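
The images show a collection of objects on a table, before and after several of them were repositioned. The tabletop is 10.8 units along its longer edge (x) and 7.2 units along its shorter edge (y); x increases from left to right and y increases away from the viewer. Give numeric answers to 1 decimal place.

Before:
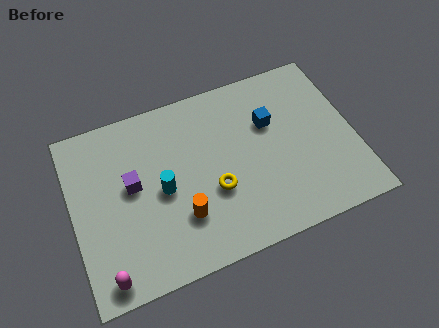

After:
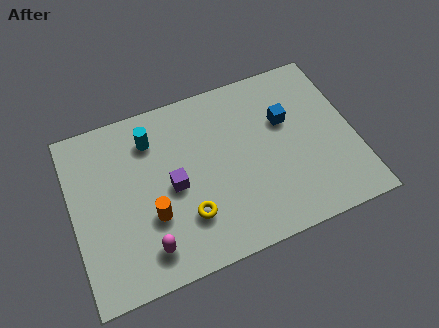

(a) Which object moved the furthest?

the cyan cylinder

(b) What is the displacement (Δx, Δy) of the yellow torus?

(-1.1, -0.7)

The yellow torus was at about (5.3, 2.7) and moved to about (4.2, 2.0).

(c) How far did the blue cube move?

0.6

The blue cube moved from about (7.7, 4.7) to (8.3, 4.6), a distance of √(0.6² + 0.1²) ≈ 0.6.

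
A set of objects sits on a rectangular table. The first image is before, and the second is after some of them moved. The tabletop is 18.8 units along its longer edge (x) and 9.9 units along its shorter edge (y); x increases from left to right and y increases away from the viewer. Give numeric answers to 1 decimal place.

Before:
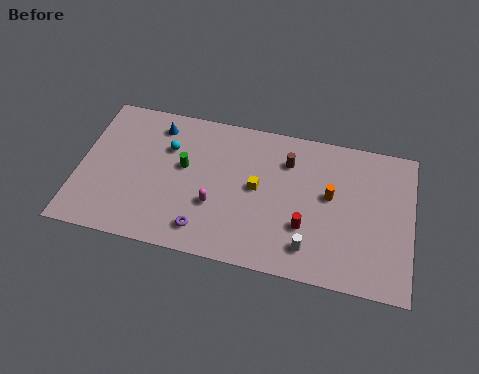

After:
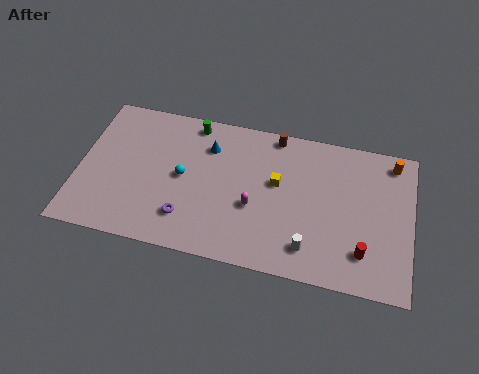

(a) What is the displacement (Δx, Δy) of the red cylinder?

(3.3, -0.9)

From the two frames, the red cylinder sits at roughly (12.9, 3.2) before and (16.2, 2.3) after.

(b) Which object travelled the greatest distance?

the orange cylinder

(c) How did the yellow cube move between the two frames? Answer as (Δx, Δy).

(1.1, 0.6)

From the two frames, the yellow cube sits at roughly (10.1, 5.2) before and (11.2, 5.8) after.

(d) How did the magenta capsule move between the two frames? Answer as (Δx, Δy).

(2.2, 0.4)

The magenta capsule started near (7.8, 3.5) and ended near (10.0, 3.9).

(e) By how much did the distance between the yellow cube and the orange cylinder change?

+2.9

Before: roughly 4.1 units apart; after: 7.0. That's 2.9 units further apart.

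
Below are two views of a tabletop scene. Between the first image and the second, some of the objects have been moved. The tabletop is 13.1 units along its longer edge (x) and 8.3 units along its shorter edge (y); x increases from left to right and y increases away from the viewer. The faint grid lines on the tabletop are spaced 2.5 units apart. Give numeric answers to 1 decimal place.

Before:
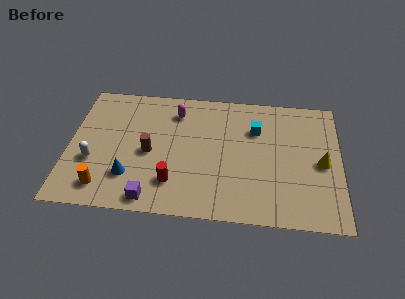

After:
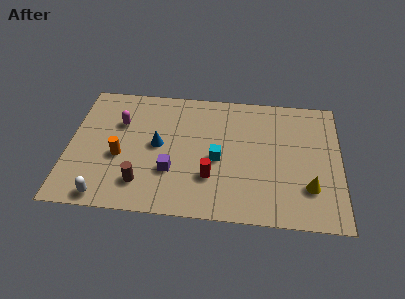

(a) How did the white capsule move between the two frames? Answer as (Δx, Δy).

(0.7, -2.2)

The white capsule was at about (1.2, 3.0) and moved to about (1.9, 0.8).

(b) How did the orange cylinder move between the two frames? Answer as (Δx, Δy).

(0.7, 2.0)

From the two frames, the orange cylinder sits at roughly (1.8, 1.4) before and (2.5, 3.4) after.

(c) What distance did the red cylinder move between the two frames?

1.9

From (5.1, 2.0) to (6.9, 2.5), the red cylinder covered √(1.8² + 0.5²) ≈ 1.9 units.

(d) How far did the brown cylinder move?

2.0

The brown cylinder was near (3.9, 3.8) before and (3.6, 1.8) after, so it travelled √(0.3² + 2.0²) ≈ 2.0 units.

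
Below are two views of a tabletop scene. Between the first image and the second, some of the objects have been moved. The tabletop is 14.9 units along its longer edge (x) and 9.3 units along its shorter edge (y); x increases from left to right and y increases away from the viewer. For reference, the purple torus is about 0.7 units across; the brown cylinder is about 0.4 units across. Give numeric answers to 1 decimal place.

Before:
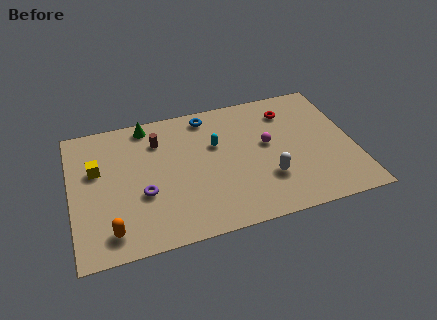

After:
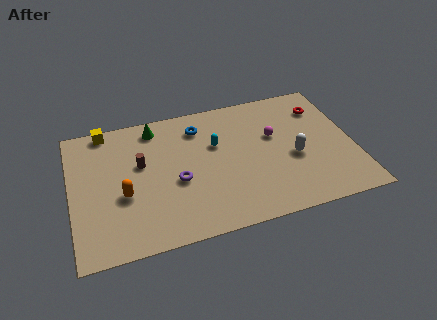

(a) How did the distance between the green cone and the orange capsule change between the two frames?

-2.5

They were about 7.2 units apart before and 4.7 after — 2.5 units closer together.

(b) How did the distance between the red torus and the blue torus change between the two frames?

+2.2

Before: roughly 4.4 units apart; after: 6.6. That's 2.2 units further apart.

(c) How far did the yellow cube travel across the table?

2.8

From (1.4, 5.8) to (2.0, 8.5), the yellow cube covered √(0.6² + 2.7²) ≈ 2.8 units.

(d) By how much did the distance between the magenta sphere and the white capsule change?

-0.4

They were about 2.4 units apart before and 2.0 after — 0.4 units closer together.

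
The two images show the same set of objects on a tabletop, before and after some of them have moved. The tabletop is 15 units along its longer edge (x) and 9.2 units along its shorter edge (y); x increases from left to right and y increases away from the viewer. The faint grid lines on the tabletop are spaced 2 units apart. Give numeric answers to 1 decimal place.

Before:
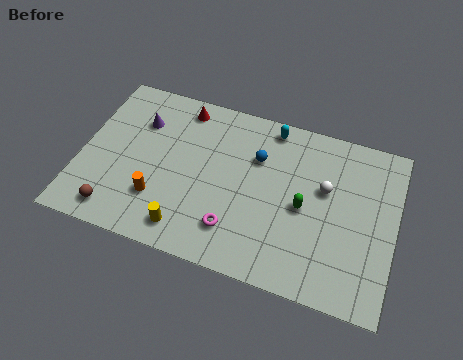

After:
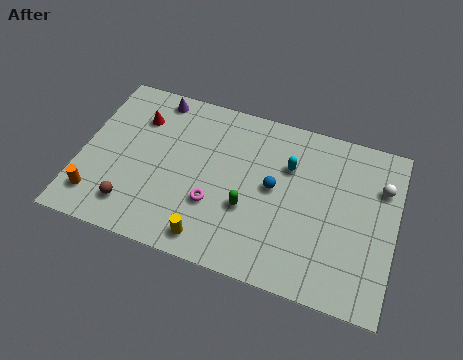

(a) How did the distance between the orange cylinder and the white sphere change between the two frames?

+5.7

Before: roughly 8.3 units apart; after: 14.0. That's 5.7 units further apart.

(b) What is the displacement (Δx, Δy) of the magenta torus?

(-1.1, 1.0)

The magenta torus started near (7.6, 2.1) and ended near (6.5, 3.1).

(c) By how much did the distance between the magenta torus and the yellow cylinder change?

-0.4

The distance was about 2.3 in the first image and 1.9 in the second, so they moved 0.4 units closer together.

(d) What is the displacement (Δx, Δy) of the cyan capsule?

(1.0, -1.9)

From the two frames, the cyan capsule sits at roughly (8.8, 8.2) before and (9.8, 6.3) after.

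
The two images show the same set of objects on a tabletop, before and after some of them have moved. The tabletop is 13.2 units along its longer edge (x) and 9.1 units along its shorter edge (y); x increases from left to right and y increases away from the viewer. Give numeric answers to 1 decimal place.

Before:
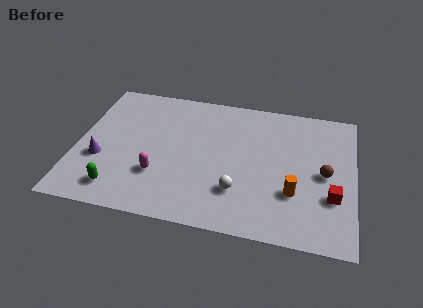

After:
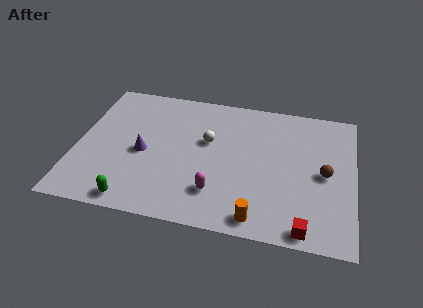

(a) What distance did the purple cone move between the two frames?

2.2

From (1.2, 3.3) to (3.2, 4.1), the purple cone covered √(2.0² + 0.8²) ≈ 2.2 units.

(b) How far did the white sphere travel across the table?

3.4

The white sphere was near (7.8, 2.5) before and (6.2, 5.5) after, so it travelled √(1.6² + 3.0²) ≈ 3.4 units.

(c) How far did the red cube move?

2.5

The red cube was near (12.2, 3.0) before and (11.0, 0.8) after, so it travelled √(1.2² + 2.2²) ≈ 2.5 units.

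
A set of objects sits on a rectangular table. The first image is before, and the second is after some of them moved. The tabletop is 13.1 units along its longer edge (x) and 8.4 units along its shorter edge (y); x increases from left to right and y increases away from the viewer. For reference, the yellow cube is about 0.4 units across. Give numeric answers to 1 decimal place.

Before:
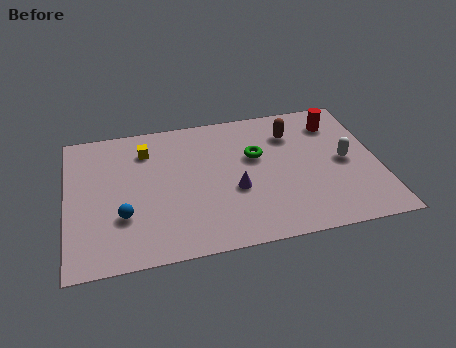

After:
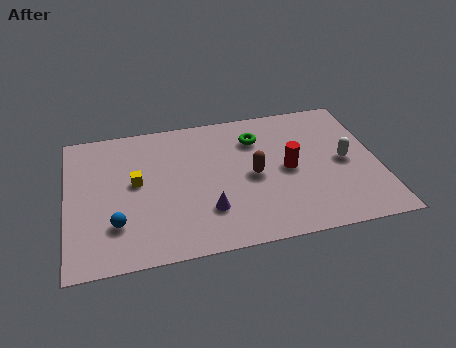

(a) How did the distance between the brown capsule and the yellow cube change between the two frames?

-1.3

The distance was about 6.2 in the first image and 4.9 in the second, so they moved 1.3 units closer together.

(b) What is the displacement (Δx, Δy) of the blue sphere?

(-0.3, -0.4)

The blue sphere was at about (2.3, 2.7) and moved to about (2.0, 2.3).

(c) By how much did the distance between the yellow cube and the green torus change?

+0.7

They were about 4.8 units apart before and 5.5 after — 0.7 units further apart.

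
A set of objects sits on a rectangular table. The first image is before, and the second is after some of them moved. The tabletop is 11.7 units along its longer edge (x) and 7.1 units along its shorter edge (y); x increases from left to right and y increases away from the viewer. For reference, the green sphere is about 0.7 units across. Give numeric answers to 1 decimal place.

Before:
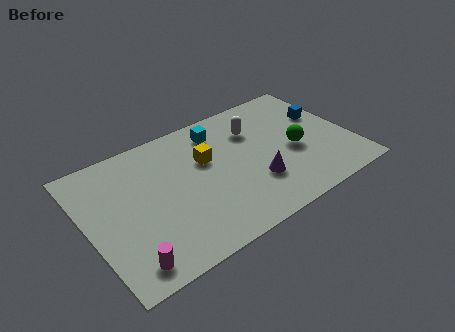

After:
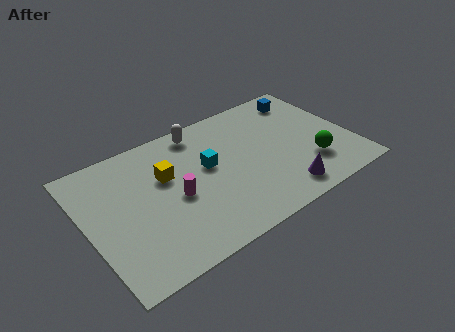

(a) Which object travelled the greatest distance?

the magenta cylinder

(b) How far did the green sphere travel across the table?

1.2

From (9.2, 3.1) to (9.7, 2.0), the green sphere covered √(0.5² + 1.1²) ≈ 1.2 units.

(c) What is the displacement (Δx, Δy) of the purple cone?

(1.0, -1.1)

The purple cone started near (7.2, 2.2) and ended near (8.2, 1.1).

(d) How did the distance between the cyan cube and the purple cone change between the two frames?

+0.4

They were about 3.7 units apart before and 4.1 after — 0.4 units further apart.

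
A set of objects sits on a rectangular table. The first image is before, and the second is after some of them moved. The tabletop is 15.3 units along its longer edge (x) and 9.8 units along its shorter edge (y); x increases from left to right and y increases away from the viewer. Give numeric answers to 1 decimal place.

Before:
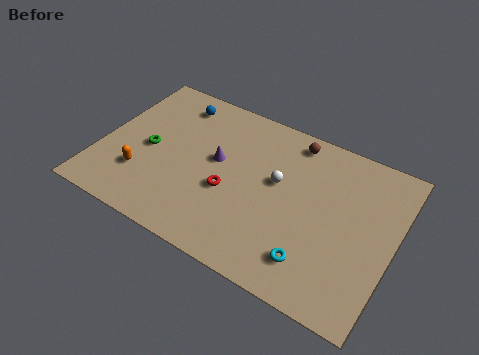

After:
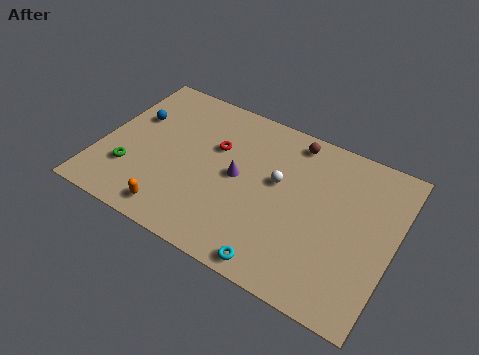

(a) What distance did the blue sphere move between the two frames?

2.7

The blue sphere was near (3.3, 8.2) before and (1.4, 6.3) after, so it travelled √(1.9² + 1.9²) ≈ 2.7 units.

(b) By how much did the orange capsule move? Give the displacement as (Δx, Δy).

(2.0, -1.5)

From the two frames, the orange capsule sits at roughly (2.4, 2.8) before and (4.4, 1.3) after.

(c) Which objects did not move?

the brown sphere and the white sphere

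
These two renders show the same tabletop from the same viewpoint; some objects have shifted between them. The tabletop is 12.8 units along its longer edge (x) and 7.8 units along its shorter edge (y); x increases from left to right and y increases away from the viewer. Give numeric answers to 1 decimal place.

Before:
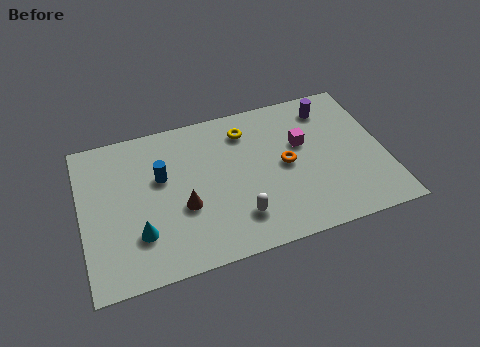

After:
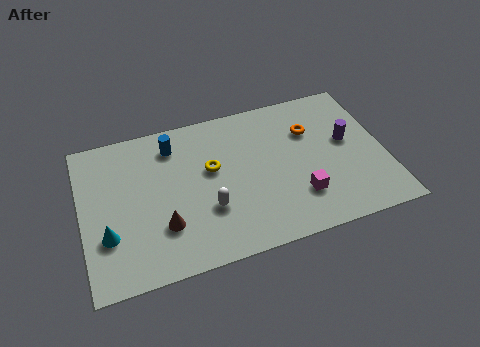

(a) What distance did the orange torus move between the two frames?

1.9

The orange torus moved from about (8.6, 3.9) to (9.8, 5.4), a distance of √(1.2² + 1.5²) ≈ 1.9.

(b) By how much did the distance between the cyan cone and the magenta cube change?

+0.4

The distance was about 7.6 in the first image and 8.0 in the second, so they moved 0.4 units further apart.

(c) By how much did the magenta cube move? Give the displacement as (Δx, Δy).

(-0.4, -2.7)

The magenta cube was at about (9.4, 4.8) and moved to about (9.0, 2.1).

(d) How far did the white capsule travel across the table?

1.4

From (6.4, 1.8) to (5.2, 2.6), the white capsule covered √(1.2² + 0.8²) ≈ 1.4 units.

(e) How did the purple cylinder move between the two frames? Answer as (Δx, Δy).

(0.6, -2.0)

The purple cylinder started near (10.7, 6.4) and ended near (11.3, 4.4).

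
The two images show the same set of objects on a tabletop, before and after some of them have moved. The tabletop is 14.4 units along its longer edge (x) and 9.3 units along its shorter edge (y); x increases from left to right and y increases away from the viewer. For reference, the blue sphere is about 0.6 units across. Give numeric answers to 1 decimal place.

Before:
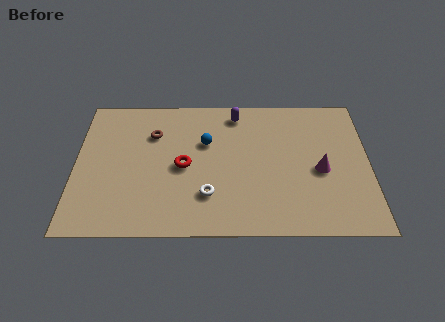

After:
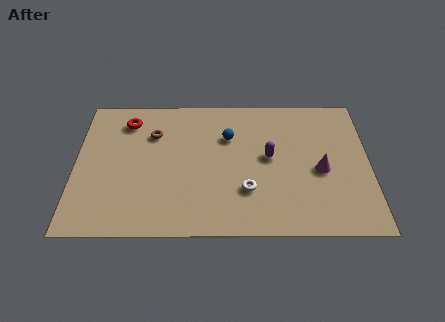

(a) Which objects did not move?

the brown torus and the magenta cone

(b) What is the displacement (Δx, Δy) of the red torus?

(-2.8, 3.1)

From the two frames, the red torus sits at roughly (5.3, 4.4) before and (2.5, 7.5) after.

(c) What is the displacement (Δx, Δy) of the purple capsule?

(1.6, -3.0)

From the two frames, the purple capsule sits at roughly (7.9, 8.0) before and (9.5, 5.0) after.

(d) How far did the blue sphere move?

1.2

The blue sphere moved from about (6.4, 6.0) to (7.5, 6.4), a distance of √(1.1² + 0.4²) ≈ 1.2.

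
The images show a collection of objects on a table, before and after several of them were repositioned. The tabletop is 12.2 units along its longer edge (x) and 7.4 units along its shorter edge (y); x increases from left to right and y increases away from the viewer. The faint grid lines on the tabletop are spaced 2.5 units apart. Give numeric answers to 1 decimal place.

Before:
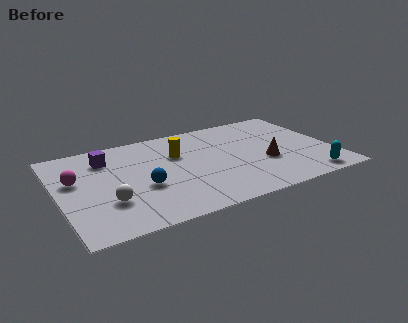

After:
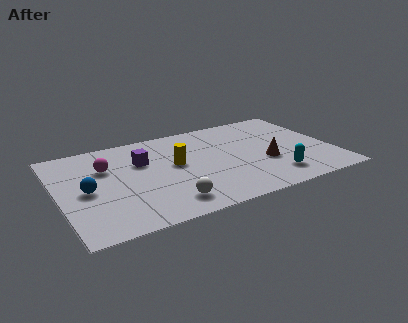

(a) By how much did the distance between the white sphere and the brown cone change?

-2.3

They were about 7.1 units apart before and 4.8 after — 2.3 units closer together.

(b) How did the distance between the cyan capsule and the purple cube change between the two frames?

-3.3

The distance was about 9.8 in the first image and 6.5 in the second, so they moved 3.3 units closer together.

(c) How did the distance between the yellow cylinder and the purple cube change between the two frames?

-1.6

Before: roughly 3.2 units apart; after: 1.6. That's 1.6 units closer together.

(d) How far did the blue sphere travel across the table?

2.5

The blue sphere moved from about (3.6, 2.9) to (1.2, 3.5), a distance of √(2.4² + 0.6²) ≈ 2.5.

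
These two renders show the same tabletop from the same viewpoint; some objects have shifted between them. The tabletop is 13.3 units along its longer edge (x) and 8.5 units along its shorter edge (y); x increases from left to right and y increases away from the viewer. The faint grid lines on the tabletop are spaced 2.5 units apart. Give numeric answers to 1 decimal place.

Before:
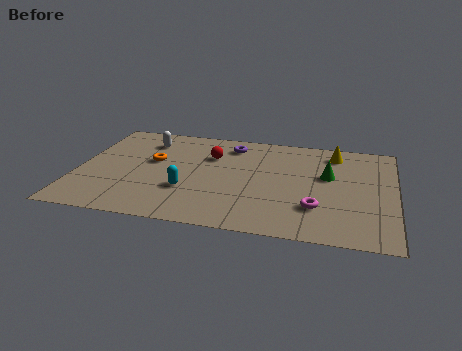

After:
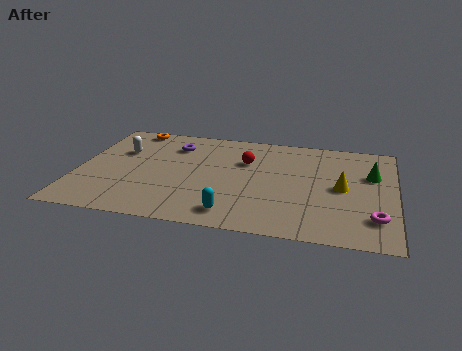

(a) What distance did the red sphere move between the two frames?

1.5

From (5.5, 5.9) to (7.0, 5.7), the red sphere covered √(1.5² + 0.2²) ≈ 1.5 units.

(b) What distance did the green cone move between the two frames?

1.8

The green cone was near (10.5, 5.1) before and (12.3, 5.5) after, so it travelled √(1.8² + 0.4²) ≈ 1.8 units.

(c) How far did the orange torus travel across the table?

2.9

The orange torus was near (3.1, 5.0) before and (2.0, 7.7) after, so it travelled √(1.1² + 2.7²) ≈ 2.9 units.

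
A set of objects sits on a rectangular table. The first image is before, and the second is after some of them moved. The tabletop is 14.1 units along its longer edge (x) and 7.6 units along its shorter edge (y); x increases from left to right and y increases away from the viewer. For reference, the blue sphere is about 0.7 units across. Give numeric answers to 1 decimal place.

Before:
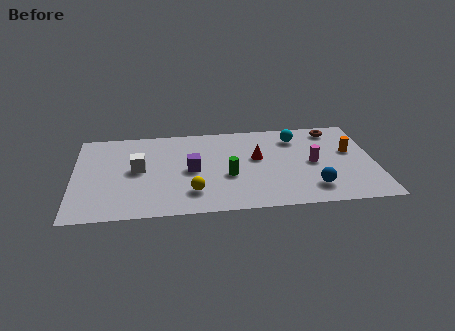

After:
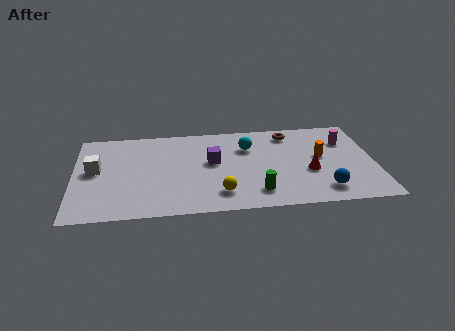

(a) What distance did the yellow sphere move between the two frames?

1.3

The yellow sphere was near (5.5, 1.8) before and (6.8, 1.6) after, so it travelled √(1.3² + 0.2²) ≈ 1.3 units.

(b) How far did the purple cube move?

1.2

The purple cube was near (5.5, 3.7) before and (6.5, 4.3) after, so it travelled √(1.0² + 0.6²) ≈ 1.2 units.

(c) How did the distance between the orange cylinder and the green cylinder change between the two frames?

-1.9

The distance was about 6.0 in the first image and 4.1 in the second, so they moved 1.9 units closer together.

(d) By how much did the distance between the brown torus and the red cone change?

-0.8

Before: roughly 4.3 units apart; after: 3.5. That's 0.8 units closer together.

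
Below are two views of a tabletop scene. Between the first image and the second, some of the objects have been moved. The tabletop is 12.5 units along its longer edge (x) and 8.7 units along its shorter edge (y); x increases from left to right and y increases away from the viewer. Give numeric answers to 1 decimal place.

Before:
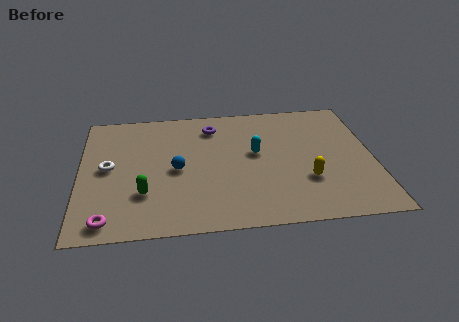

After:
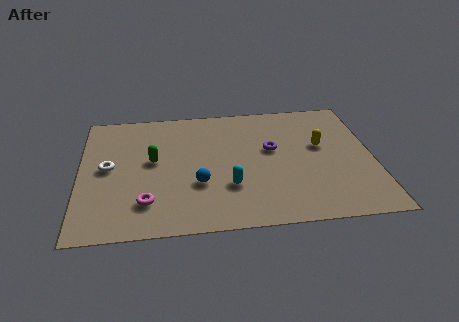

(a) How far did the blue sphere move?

1.4

The blue sphere was near (4.1, 4.1) before and (5.0, 3.0) after, so it travelled √(0.9² + 1.1²) ≈ 1.4 units.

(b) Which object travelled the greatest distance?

the purple torus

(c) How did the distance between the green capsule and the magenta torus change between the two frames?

+0.6

They were about 2.2 units apart before and 2.8 after — 0.6 units further apart.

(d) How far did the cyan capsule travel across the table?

2.5

The cyan capsule was near (7.5, 4.9) before and (6.3, 2.7) after, so it travelled √(1.2² + 2.2²) ≈ 2.5 units.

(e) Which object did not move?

the white torus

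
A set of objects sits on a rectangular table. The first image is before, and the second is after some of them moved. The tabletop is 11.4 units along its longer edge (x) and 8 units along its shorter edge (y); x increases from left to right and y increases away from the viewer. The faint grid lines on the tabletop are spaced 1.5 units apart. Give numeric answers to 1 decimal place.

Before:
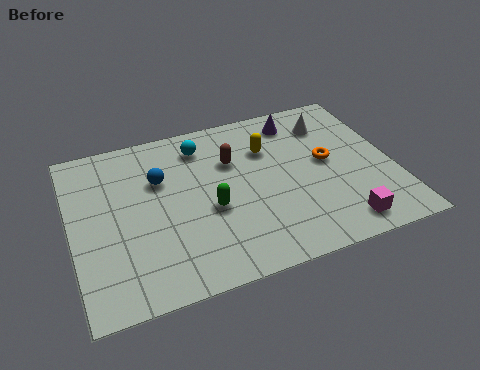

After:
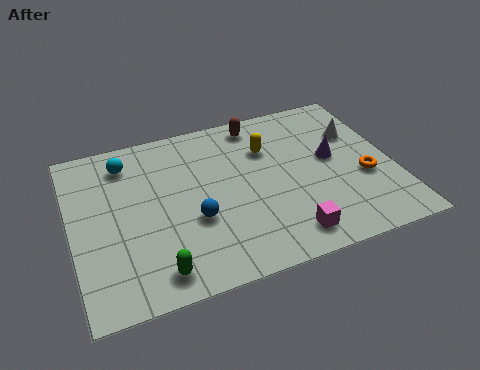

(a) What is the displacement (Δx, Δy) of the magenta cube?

(-1.9, 0.1)

The magenta cube started near (9.2, 1.1) and ended near (7.3, 1.2).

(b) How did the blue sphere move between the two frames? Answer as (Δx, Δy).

(1.0, -2.3)

The blue sphere was at about (3.2, 5.3) and moved to about (4.2, 3.0).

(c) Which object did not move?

the yellow capsule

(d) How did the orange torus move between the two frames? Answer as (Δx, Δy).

(1.2, -1.2)

From the two frames, the orange torus sits at roughly (9.1, 4.3) before and (10.3, 3.1) after.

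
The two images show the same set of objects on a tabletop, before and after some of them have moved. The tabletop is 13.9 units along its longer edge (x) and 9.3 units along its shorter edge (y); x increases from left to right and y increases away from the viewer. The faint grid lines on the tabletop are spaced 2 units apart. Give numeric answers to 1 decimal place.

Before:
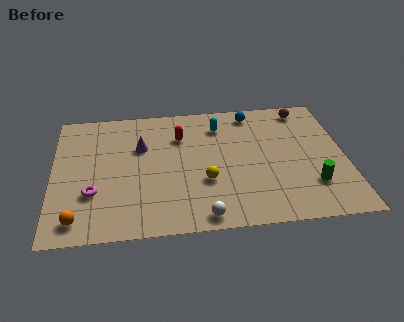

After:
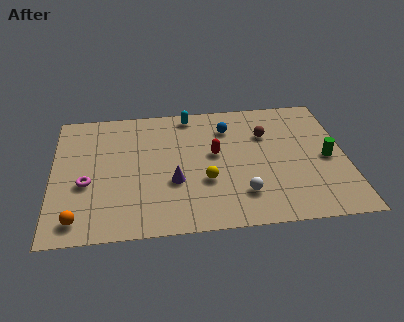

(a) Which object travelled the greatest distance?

the purple cone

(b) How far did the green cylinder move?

2.0

The green cylinder was near (12.2, 2.5) before and (13.0, 4.3) after, so it travelled √(0.8² + 1.8²) ≈ 2.0 units.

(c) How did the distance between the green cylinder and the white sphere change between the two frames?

-0.8

They were about 5.4 units apart before and 4.6 after — 0.8 units closer together.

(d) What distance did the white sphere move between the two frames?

2.3

From (7.0, 0.9) to (8.9, 2.2), the white sphere covered √(1.9² + 1.3²) ≈ 2.3 units.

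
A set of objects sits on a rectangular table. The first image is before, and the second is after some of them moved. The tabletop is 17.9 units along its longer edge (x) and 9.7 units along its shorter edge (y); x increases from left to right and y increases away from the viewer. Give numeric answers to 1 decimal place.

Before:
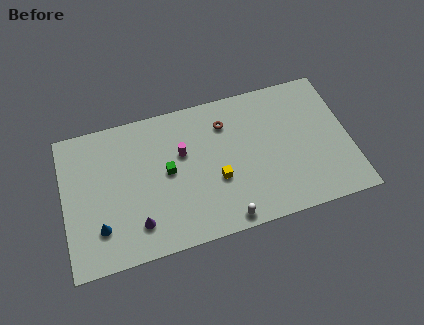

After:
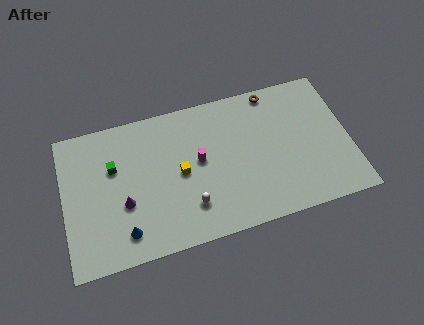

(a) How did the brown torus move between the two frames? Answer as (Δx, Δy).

(3.1, 1.4)

The brown torus started near (10.3, 7.4) and ended near (13.4, 8.8).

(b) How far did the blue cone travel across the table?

1.7

The blue cone moved from about (2.1, 2.5) to (3.6, 1.8), a distance of √(1.5² + 0.7²) ≈ 1.7.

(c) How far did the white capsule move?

2.6

From (9.8, 0.9) to (7.7, 2.4), the white capsule covered √(2.1² + 1.5²) ≈ 2.6 units.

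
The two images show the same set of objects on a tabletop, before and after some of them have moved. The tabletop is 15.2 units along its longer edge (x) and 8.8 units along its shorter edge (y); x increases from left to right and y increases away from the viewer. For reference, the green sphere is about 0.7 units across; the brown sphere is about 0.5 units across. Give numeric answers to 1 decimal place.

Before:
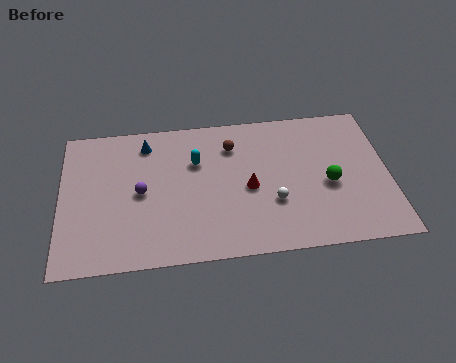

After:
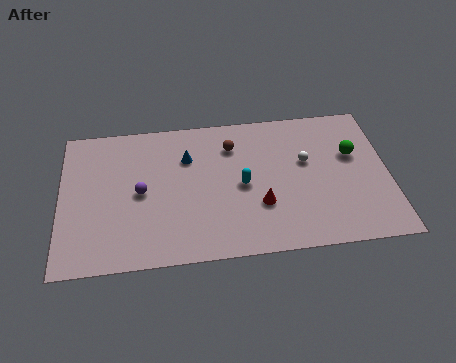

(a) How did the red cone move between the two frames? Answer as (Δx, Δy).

(0.5, -1.1)

The red cone was at about (8.7, 4.0) and moved to about (9.2, 2.9).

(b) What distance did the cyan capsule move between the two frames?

2.7

The cyan capsule was near (6.3, 5.9) before and (8.4, 4.2) after, so it travelled √(2.1² + 1.7²) ≈ 2.7 units.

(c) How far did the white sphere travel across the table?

2.8

From (9.8, 3.0) to (11.4, 5.3), the white sphere covered √(1.6² + 2.3²) ≈ 2.8 units.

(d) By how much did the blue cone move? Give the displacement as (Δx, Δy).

(1.9, -1.1)

From the two frames, the blue cone sits at roughly (4.0, 7.3) before and (5.9, 6.2) after.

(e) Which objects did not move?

the purple sphere and the brown sphere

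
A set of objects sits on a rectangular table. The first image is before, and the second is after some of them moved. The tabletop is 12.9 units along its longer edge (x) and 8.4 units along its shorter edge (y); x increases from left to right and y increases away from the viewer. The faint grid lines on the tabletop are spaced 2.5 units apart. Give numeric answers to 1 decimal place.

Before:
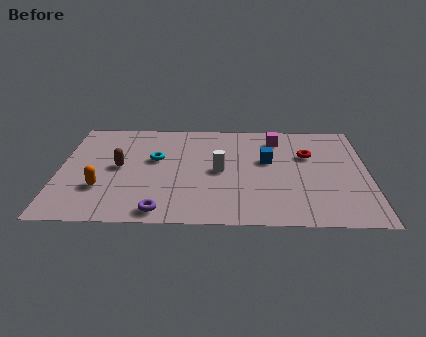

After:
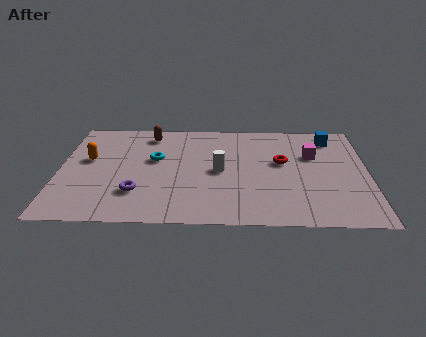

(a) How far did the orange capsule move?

2.4

The orange capsule moved from about (1.8, 2.6) to (1.2, 4.9), a distance of √(0.6² + 2.3²) ≈ 2.4.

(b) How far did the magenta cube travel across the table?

2.0

The magenta cube was near (9.1, 6.8) before and (10.6, 5.5) after, so it travelled √(1.5² + 1.3²) ≈ 2.0 units.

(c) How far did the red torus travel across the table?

1.3

From (10.4, 5.5) to (9.3, 4.9), the red torus covered √(1.1² + 0.6²) ≈ 1.3 units.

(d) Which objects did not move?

the cyan torus and the white cylinder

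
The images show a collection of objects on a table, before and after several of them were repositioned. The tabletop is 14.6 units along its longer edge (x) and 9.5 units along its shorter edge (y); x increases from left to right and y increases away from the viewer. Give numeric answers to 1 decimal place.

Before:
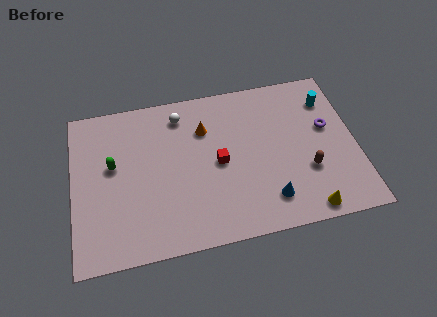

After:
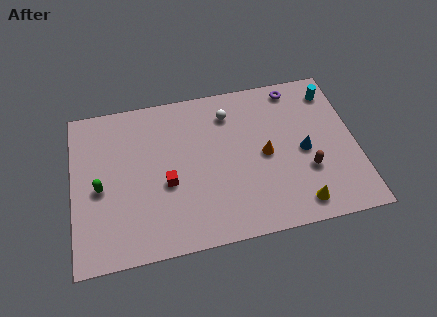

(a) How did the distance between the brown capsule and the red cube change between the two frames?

+2.5

They were about 4.7 units apart before and 7.2 after — 2.5 units further apart.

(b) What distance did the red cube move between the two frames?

2.8

The red cube moved from about (7.5, 4.6) to (4.8, 3.9), a distance of √(2.7² + 0.7²) ≈ 2.8.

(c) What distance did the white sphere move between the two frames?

2.5

The white sphere moved from about (5.7, 7.9) to (8.2, 7.5), a distance of √(2.5² + 0.4²) ≈ 2.5.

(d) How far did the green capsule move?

1.4

The green capsule was near (2.1, 5.5) before and (1.4, 4.3) after, so it travelled √(0.7² + 1.2²) ≈ 1.4 units.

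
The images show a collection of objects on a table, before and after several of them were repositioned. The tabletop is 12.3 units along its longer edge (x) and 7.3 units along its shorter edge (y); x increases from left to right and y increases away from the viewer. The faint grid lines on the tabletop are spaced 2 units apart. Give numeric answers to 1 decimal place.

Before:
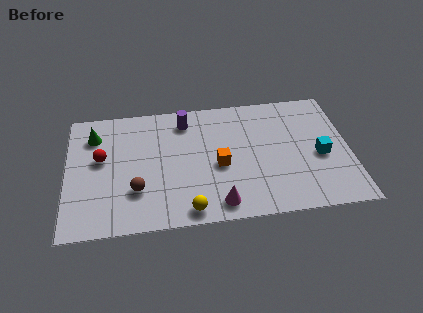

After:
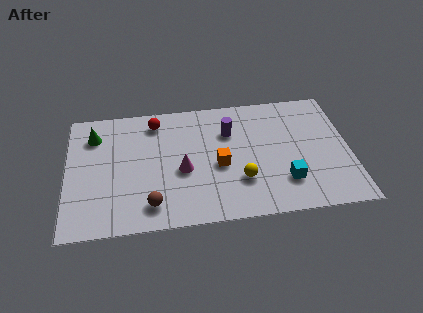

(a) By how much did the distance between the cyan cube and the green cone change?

-1.1

Before: roughly 10.1 units apart; after: 9.0. That's 1.1 units closer together.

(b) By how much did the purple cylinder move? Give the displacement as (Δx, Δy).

(1.9, -0.9)

The purple cylinder was at about (5.2, 6.0) and moved to about (7.1, 5.1).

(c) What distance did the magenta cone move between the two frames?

2.6

The magenta cone was near (6.5, 1.0) before and (5.0, 3.1) after, so it travelled √(1.5² + 2.1²) ≈ 2.6 units.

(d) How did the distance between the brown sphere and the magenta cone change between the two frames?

-1.4

The distance was about 3.7 in the first image and 2.3 in the second, so they moved 1.4 units closer together.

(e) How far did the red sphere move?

3.1

The red sphere was near (1.5, 4.2) before and (3.9, 6.1) after, so it travelled √(2.4² + 1.9²) ≈ 3.1 units.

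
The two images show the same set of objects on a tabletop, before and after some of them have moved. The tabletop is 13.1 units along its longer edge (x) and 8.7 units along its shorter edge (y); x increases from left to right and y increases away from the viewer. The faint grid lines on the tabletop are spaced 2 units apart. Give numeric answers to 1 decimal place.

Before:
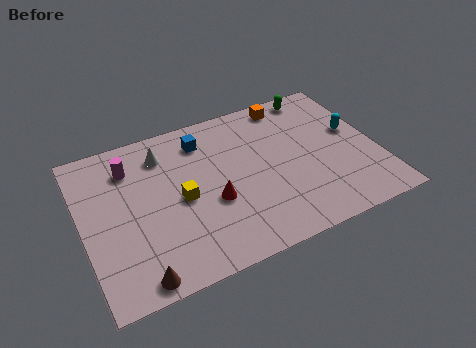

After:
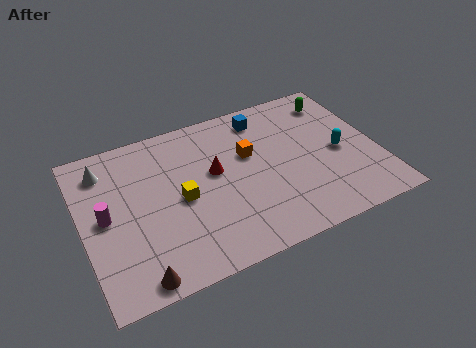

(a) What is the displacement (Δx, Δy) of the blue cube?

(2.8, 0.3)

The blue cube started near (5.6, 7.0) and ended near (8.4, 7.3).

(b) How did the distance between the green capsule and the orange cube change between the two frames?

+3.2

The distance was about 1.3 in the first image and 4.5 in the second, so they moved 3.2 units further apart.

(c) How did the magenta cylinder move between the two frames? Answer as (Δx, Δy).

(-1.3, -2.3)

The magenta cylinder was at about (2.3, 6.7) and moved to about (1.0, 4.4).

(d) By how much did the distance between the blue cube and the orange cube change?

-2.0

They were about 4.1 units apart before and 2.1 after — 2.0 units closer together.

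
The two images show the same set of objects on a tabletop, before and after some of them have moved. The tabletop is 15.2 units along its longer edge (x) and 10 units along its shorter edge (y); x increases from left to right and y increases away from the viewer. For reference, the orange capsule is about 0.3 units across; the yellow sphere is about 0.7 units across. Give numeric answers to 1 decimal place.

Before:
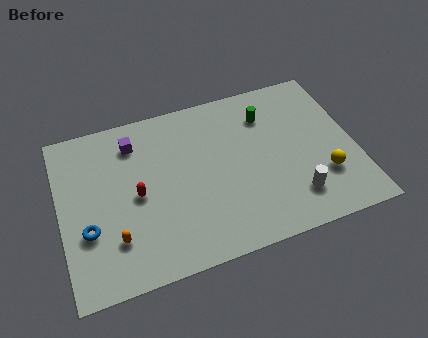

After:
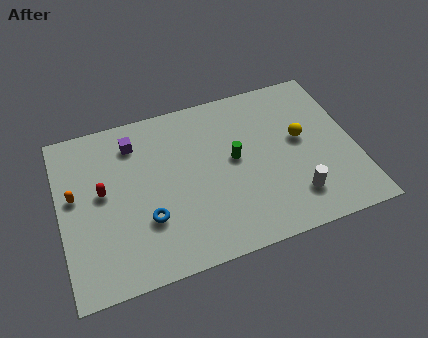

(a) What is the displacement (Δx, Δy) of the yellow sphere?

(-0.9, 2.6)

The yellow sphere was at about (13.4, 3.0) and moved to about (12.5, 5.6).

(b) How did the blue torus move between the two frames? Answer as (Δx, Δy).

(3.0, -0.3)

The blue torus was at about (1.3, 3.5) and moved to about (4.3, 3.2).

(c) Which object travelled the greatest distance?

the orange capsule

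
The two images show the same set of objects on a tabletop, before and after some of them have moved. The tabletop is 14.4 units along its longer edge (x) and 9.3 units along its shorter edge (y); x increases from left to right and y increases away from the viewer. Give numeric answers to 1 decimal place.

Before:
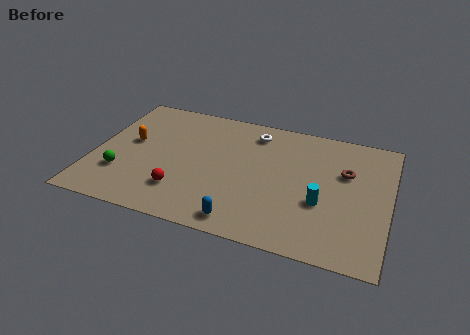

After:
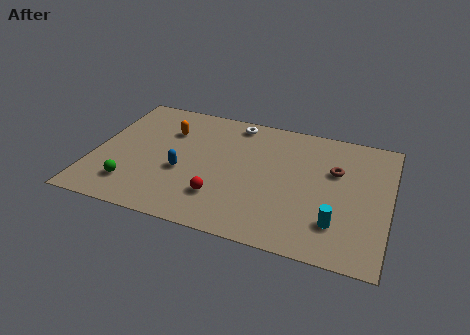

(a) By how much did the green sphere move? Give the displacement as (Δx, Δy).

(0.6, -0.7)

From the two frames, the green sphere sits at roughly (1.5, 2.7) before and (2.1, 2.0) after.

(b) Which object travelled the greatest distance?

the blue capsule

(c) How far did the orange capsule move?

2.2

From (1.7, 5.2) to (3.4, 6.6), the orange capsule covered √(1.7² + 1.4²) ≈ 2.2 units.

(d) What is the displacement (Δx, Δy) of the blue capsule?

(-3.2, 2.6)

The blue capsule was at about (7.6, 1.1) and moved to about (4.4, 3.7).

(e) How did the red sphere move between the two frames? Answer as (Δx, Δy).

(1.9, 0.1)

From the two frames, the red sphere sits at roughly (4.5, 2.3) before and (6.4, 2.4) after.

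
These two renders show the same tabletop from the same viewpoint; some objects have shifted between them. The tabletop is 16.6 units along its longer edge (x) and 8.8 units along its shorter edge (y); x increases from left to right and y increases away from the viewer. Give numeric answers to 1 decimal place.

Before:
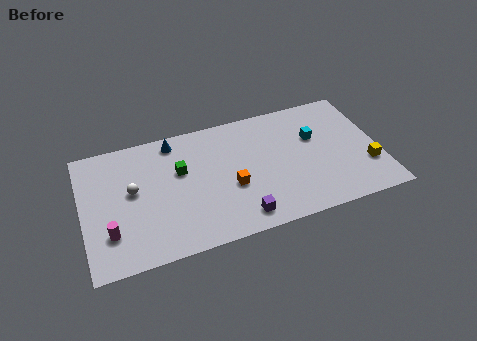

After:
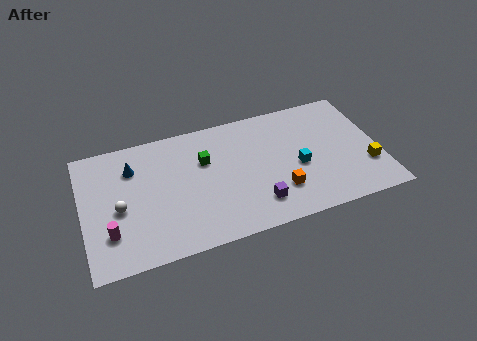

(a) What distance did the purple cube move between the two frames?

1.2

From (8.5, 1.3) to (9.5, 1.9), the purple cube covered √(1.0² + 0.6²) ≈ 1.2 units.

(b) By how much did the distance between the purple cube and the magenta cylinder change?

+0.9

The distance was about 7.2 in the first image and 8.1 in the second, so they moved 0.9 units further apart.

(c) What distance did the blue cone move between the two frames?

2.7

The blue cone was near (5.3, 7.7) before and (2.9, 6.5) after, so it travelled √(2.4² + 1.2²) ≈ 2.7 units.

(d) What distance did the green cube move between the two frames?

1.4

From (5.5, 5.5) to (6.9, 5.8), the green cube covered √(1.4² + 0.3²) ≈ 1.4 units.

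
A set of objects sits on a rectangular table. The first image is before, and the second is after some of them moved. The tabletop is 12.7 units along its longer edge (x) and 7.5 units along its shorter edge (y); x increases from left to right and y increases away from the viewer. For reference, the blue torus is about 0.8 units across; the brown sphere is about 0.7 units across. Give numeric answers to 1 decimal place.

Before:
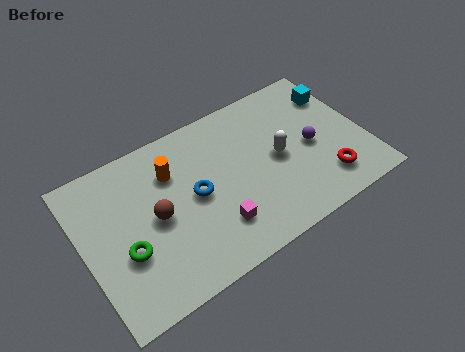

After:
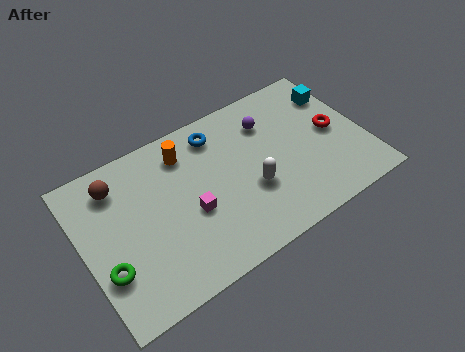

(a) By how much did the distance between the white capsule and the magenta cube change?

-1.0

They were about 3.7 units apart before and 2.7 after — 1.0 units closer together.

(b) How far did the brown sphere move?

2.7

From (3.2, 3.7) to (1.8, 6.0), the brown sphere covered √(1.4² + 2.3²) ≈ 2.7 units.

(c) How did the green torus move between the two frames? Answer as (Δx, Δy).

(-0.9, -0.4)

The green torus started near (1.7, 2.8) and ended near (0.8, 2.4).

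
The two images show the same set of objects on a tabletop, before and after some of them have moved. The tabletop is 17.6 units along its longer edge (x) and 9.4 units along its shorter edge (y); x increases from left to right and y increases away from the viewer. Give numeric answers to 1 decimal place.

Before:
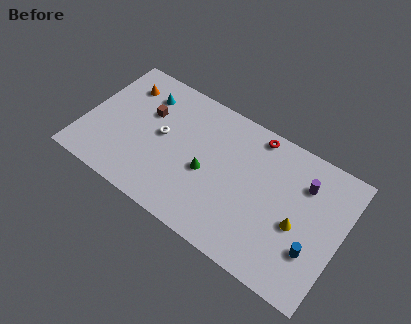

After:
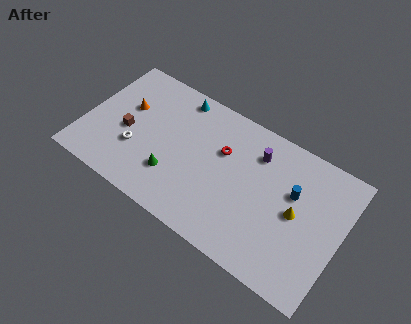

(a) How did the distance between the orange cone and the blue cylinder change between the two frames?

-3.0

The distance was about 14.6 in the first image and 11.6 in the second, so they moved 3.0 units closer together.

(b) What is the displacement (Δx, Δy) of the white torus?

(-1.5, -1.8)

The white torus started near (5.2, 5.0) and ended near (3.7, 3.2).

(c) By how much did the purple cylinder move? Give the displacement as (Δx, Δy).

(-3.3, 0.3)

The purple cylinder was at about (14.8, 6.9) and moved to about (11.5, 7.2).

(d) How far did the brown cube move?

2.3

The brown cube was near (4.0, 6.1) before and (2.9, 4.1) after, so it travelled √(1.1² + 2.0²) ≈ 2.3 units.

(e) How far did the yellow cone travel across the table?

0.7

The yellow cone moved from about (14.8, 4.0) to (14.6, 4.7), a distance of √(0.2² + 0.7²) ≈ 0.7.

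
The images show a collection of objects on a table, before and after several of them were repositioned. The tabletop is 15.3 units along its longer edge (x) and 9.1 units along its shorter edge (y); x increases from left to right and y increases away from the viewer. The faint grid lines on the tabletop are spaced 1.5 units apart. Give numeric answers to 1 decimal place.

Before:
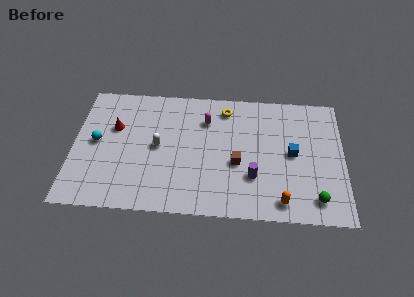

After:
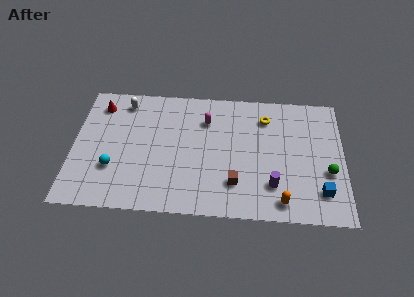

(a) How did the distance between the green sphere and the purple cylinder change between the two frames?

-0.4

The distance was about 3.7 in the first image and 3.3 in the second, so they moved 0.4 units closer together.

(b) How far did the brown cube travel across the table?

1.4

The brown cube was near (9.3, 3.7) before and (9.2, 2.3) after, so it travelled √(0.1² + 1.4²) ≈ 1.4 units.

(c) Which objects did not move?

the orange capsule and the magenta capsule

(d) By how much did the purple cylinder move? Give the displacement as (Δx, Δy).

(1.1, -0.5)

The purple cylinder started near (10.2, 2.8) and ended near (11.3, 2.3).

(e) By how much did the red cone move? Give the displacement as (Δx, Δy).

(-0.9, 1.6)

The red cone was at about (2.3, 5.8) and moved to about (1.4, 7.4).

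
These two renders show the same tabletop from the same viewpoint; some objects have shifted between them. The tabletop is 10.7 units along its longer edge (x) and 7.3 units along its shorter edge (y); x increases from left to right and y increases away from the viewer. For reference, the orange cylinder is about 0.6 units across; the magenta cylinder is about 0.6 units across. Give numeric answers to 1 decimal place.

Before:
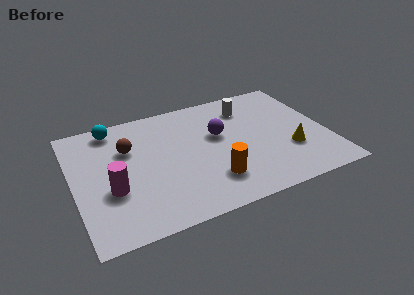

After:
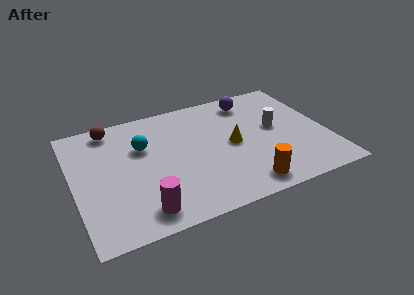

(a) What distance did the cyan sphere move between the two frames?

1.9

The cyan sphere was near (1.9, 6.4) before and (3.0, 4.8) after, so it travelled √(1.1² + 1.6²) ≈ 1.9 units.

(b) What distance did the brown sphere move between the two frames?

1.6

From (2.4, 4.9) to (1.8, 6.4), the brown sphere covered √(0.6² + 1.5²) ≈ 1.6 units.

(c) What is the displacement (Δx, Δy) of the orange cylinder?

(1.3, -0.8)

The orange cylinder was at about (5.6, 1.8) and moved to about (6.9, 1.0).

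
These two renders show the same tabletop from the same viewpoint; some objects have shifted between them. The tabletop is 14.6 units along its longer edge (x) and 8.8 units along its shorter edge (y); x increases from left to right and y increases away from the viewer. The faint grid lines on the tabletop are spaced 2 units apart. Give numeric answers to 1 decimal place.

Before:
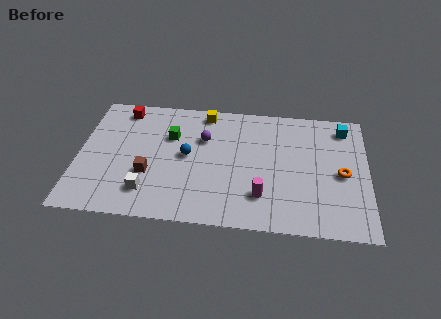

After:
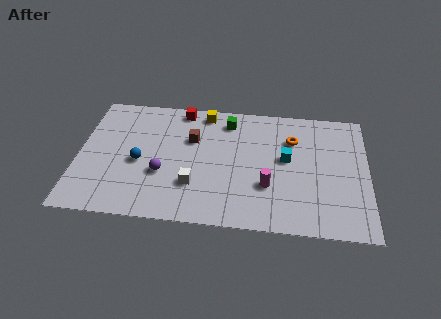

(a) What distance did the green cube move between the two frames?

3.2

The green cube was near (4.6, 5.9) before and (7.5, 7.3) after, so it travelled √(2.9² + 1.4²) ≈ 3.2 units.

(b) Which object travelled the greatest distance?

the cyan cube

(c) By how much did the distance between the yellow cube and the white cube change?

-1.3

They were about 6.5 units apart before and 5.2 after — 1.3 units closer together.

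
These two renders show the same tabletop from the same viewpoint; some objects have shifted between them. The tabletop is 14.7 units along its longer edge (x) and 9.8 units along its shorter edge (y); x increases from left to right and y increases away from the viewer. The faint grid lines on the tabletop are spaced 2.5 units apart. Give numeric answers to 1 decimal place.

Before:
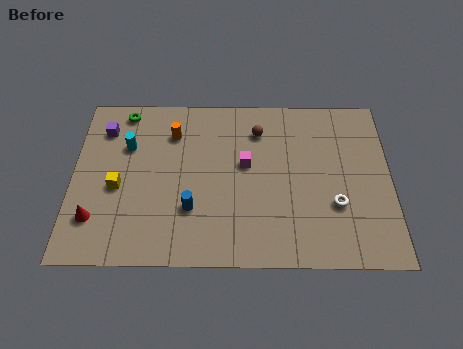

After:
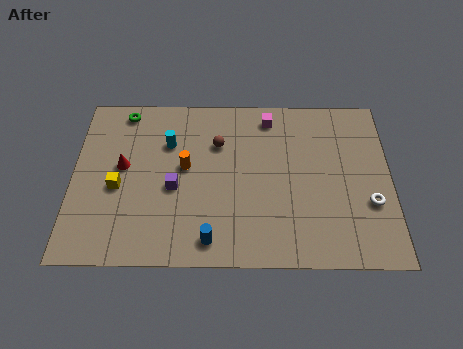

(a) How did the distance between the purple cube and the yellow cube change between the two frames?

-0.9

Before: roughly 3.5 units apart; after: 2.6. That's 0.9 units closer together.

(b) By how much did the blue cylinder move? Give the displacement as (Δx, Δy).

(0.9, -1.7)

From the two frames, the blue cylinder sits at roughly (5.5, 3.0) before and (6.4, 1.3) after.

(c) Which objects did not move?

the yellow cube and the green torus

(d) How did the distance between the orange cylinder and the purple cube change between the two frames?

-1.9

They were about 3.2 units apart before and 1.3 after — 1.9 units closer together.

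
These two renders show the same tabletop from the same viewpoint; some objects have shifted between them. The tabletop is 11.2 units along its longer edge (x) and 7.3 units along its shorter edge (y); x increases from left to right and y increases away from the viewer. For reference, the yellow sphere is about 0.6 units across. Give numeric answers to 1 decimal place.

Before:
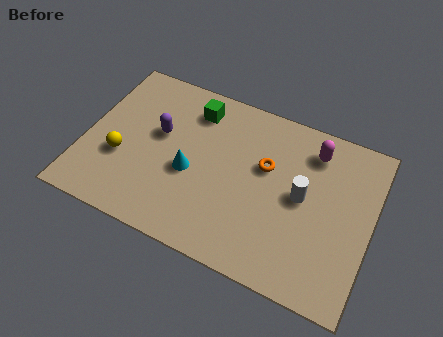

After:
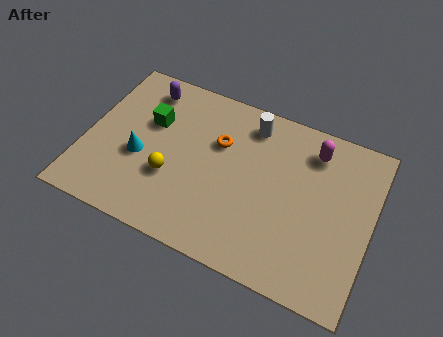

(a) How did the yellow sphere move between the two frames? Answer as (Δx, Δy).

(2.0, -0.1)

The yellow sphere was at about (1.5, 2.7) and moved to about (3.5, 2.6).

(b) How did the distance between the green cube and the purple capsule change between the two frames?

-0.5

The distance was about 2.0 in the first image and 1.5 in the second, so they moved 0.5 units closer together.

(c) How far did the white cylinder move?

3.3

The white cylinder was near (8.5, 3.8) before and (6.2, 6.1) after, so it travelled √(2.3² + 2.3²) ≈ 3.3 units.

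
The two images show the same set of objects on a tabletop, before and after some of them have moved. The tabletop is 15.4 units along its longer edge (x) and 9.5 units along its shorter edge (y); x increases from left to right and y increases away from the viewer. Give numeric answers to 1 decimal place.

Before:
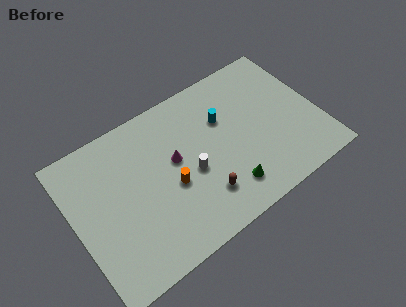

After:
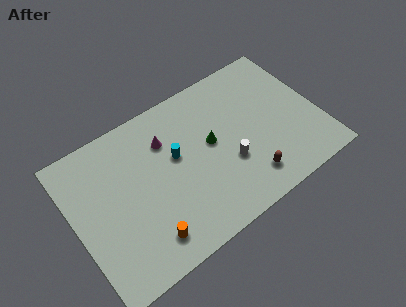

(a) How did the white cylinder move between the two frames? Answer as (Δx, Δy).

(2.3, -0.7)

The white cylinder was at about (7.2, 4.1) and moved to about (9.5, 3.4).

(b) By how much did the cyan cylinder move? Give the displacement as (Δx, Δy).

(-3.2, -0.7)

The cyan cylinder started near (9.7, 6.3) and ended near (6.5, 5.6).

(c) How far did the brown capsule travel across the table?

2.8

The brown capsule was near (7.6, 2.3) before and (10.4, 1.8) after, so it travelled √(2.8² + 0.5²) ≈ 2.8 units.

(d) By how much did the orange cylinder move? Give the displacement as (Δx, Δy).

(-2.0, -2.3)

The orange cylinder started near (5.9, 4.0) and ended near (3.9, 1.7).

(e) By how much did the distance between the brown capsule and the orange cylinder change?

+4.1

They were about 2.4 units apart before and 6.5 after — 4.1 units further apart.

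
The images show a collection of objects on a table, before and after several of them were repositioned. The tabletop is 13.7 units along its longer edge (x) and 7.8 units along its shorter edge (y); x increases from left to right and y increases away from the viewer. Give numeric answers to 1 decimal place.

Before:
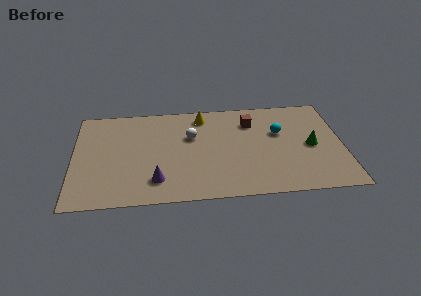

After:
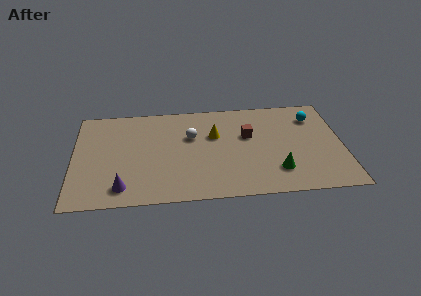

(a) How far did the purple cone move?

1.7

From (4.2, 1.7) to (2.5, 1.3), the purple cone covered √(1.7² + 0.4²) ≈ 1.7 units.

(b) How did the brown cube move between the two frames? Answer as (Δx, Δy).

(-0.2, -1.1)

From the two frames, the brown cube sits at roughly (9.1, 5.9) before and (8.9, 4.8) after.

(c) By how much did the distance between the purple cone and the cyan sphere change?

+3.8

They were about 7.1 units apart before and 10.9 after — 3.8 units further apart.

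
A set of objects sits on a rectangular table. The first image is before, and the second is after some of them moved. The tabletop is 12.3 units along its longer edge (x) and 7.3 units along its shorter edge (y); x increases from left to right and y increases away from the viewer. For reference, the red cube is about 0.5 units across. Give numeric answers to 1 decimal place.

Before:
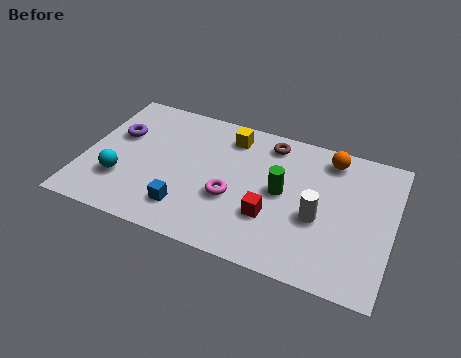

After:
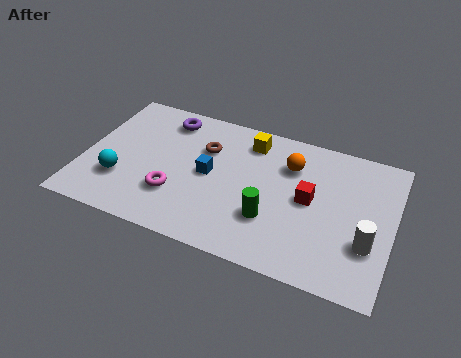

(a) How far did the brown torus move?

2.8

The brown torus moved from about (7.2, 6.2) to (4.7, 5.0), a distance of √(2.5² + 1.2²) ≈ 2.8.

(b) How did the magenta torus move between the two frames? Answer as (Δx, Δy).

(-2.2, -0.6)

The magenta torus started near (6.0, 2.8) and ended near (3.8, 2.2).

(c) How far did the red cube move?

2.0

From (7.6, 2.4) to (9.0, 3.8), the red cube covered √(1.4² + 1.4²) ≈ 2.0 units.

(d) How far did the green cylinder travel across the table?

1.5

The green cylinder moved from about (7.9, 3.8) to (7.6, 2.3), a distance of √(0.3² + 1.5²) ≈ 1.5.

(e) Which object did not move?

the cyan sphere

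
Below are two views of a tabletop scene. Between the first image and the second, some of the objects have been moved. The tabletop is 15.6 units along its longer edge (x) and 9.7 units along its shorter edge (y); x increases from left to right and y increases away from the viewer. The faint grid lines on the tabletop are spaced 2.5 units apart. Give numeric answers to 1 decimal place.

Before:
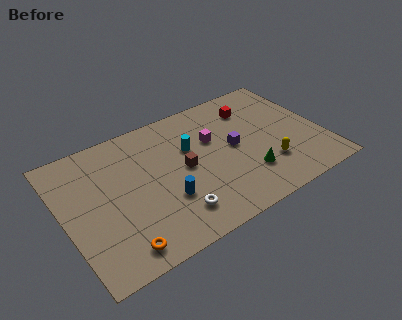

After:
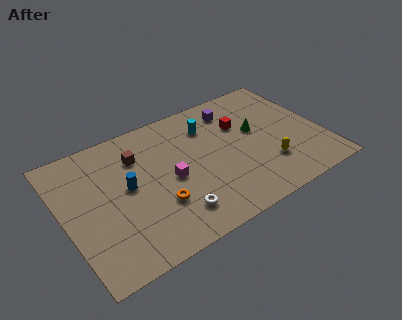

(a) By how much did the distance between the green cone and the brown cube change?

+3.1

The distance was about 4.2 in the first image and 7.3 in the second, so they moved 3.1 units further apart.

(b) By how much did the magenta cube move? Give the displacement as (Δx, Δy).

(-2.9, -1.7)

The magenta cube started near (9.2, 6.2) and ended near (6.3, 4.5).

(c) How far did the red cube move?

1.3

The red cube was near (11.9, 7.5) before and (11.0, 6.5) after, so it travelled √(0.9² + 1.0²) ≈ 1.3 units.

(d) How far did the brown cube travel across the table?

3.3

The brown cube moved from about (7.2, 4.9) to (4.7, 7.1), a distance of √(2.5² + 2.2²) ≈ 3.3.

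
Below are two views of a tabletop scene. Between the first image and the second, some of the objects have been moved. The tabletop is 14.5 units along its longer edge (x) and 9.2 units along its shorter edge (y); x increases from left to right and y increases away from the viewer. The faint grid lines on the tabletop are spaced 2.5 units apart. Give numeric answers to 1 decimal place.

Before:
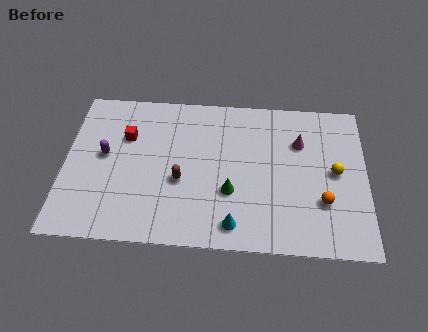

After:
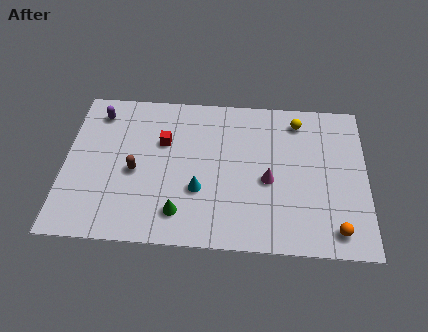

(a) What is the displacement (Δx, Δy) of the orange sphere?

(0.6, -1.6)

The orange sphere was at about (12.4, 2.9) and moved to about (13.0, 1.3).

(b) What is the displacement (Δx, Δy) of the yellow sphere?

(-1.8, 3.0)

The yellow sphere started near (13.0, 4.7) and ended near (11.2, 7.7).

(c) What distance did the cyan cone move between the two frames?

2.5

From (8.2, 1.3) to (6.5, 3.2), the cyan cone covered √(1.7² + 1.9²) ≈ 2.5 units.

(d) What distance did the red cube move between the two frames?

1.8

From (2.9, 6.2) to (4.7, 6.0), the red cube covered √(1.8² + 0.2²) ≈ 1.8 units.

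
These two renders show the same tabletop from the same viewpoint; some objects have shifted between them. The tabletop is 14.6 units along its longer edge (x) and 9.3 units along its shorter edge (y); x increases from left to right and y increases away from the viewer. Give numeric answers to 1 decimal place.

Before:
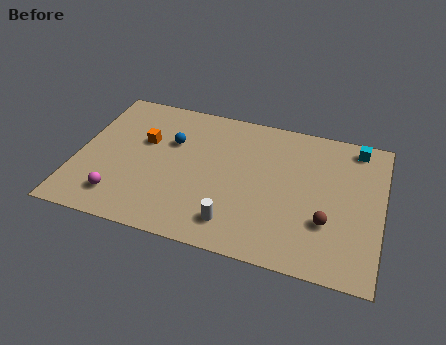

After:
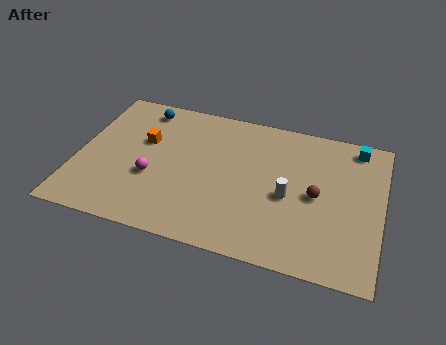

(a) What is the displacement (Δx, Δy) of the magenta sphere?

(1.4, 1.7)

From the two frames, the magenta sphere sits at roughly (2.3, 1.8) before and (3.7, 3.5) after.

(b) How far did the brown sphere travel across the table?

1.6

The brown sphere was near (12.1, 3.0) before and (11.5, 4.5) after, so it travelled √(0.6² + 1.5²) ≈ 1.6 units.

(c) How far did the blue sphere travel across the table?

2.5

The blue sphere moved from about (4.4, 6.1) to (2.8, 8.0), a distance of √(1.6² + 1.9²) ≈ 2.5.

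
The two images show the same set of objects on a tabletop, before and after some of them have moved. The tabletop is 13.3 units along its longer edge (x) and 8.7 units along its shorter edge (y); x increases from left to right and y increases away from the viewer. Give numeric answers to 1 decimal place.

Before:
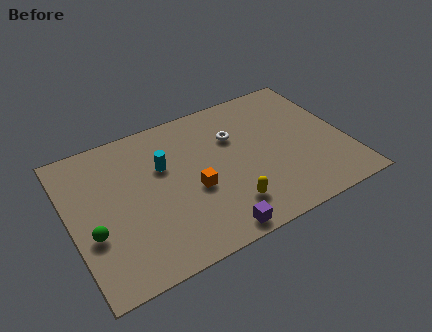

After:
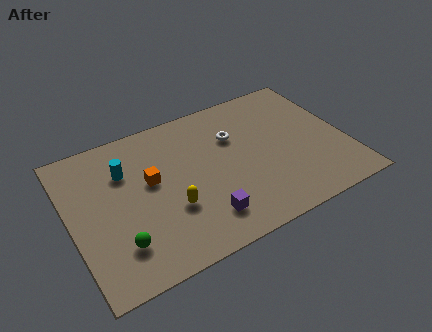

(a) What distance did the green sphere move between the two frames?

1.6

The green sphere was near (0.9, 3.2) before and (2.0, 2.1) after, so it travelled √(1.1² + 1.1²) ≈ 1.6 units.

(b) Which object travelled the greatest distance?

the yellow capsule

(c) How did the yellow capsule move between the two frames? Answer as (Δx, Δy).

(-2.6, 1.1)

The yellow capsule was at about (7.2, 1.9) and moved to about (4.6, 3.0).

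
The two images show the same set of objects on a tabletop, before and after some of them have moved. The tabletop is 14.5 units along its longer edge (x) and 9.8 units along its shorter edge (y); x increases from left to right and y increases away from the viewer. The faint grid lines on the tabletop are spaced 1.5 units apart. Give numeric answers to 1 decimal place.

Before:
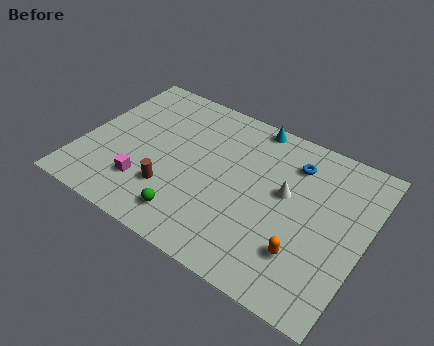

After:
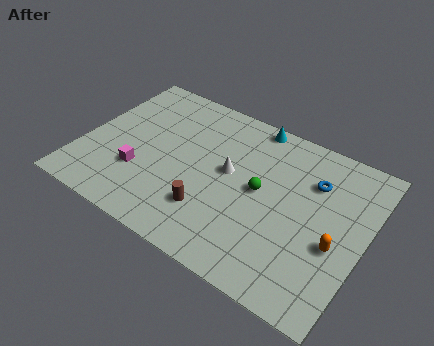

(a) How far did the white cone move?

2.9

The white cone was near (10.4, 5.6) before and (7.5, 5.4) after, so it travelled √(2.9² + 0.2²) ≈ 2.9 units.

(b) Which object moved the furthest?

the green sphere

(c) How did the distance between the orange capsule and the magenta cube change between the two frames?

+1.8

They were about 8.2 units apart before and 10.0 after — 1.8 units further apart.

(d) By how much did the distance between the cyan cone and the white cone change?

-0.5

They were about 4.1 units apart before and 3.6 after — 0.5 units closer together.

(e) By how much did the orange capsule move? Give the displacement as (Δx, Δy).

(1.4, 1.3)

The orange capsule started near (11.8, 2.6) and ended near (13.2, 3.9).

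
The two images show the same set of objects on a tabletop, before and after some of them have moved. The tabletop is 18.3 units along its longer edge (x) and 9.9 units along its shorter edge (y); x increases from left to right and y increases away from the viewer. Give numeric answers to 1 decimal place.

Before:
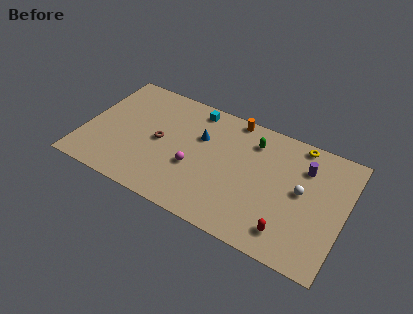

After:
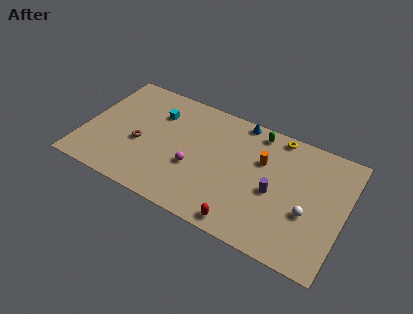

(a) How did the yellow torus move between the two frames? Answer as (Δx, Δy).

(-1.5, 0.0)

The yellow torus started near (14.7, 9.0) and ended near (13.2, 9.0).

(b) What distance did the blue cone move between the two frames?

3.6

The blue cone moved from about (8.0, 6.5) to (10.5, 9.1), a distance of √(2.5² + 2.6²) ≈ 3.6.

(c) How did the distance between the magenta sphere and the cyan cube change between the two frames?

-0.3

The distance was about 4.9 in the first image and 4.6 in the second, so they moved 0.3 units closer together.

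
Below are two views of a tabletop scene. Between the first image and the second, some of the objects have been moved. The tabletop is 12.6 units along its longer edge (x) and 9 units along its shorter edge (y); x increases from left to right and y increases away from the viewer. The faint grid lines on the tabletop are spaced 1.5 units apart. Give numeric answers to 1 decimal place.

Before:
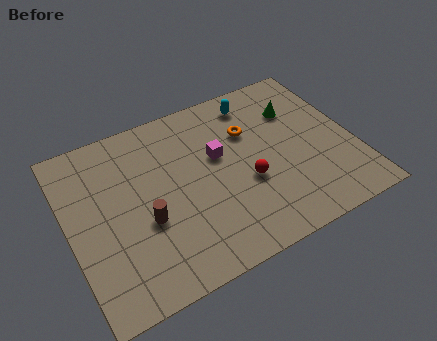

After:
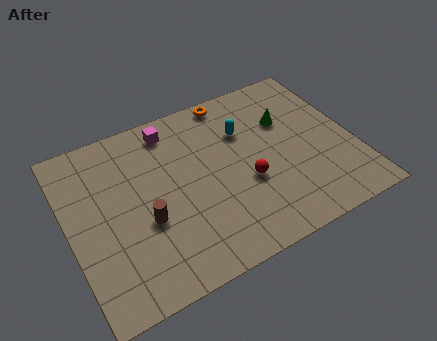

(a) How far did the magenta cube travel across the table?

2.9

From (6.7, 5.4) to (4.9, 7.7), the magenta cube covered √(1.8² + 2.3²) ≈ 2.9 units.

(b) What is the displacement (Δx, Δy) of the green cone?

(-0.5, -0.4)

From the two frames, the green cone sits at roughly (10.4, 6.4) before and (9.9, 6.0) after.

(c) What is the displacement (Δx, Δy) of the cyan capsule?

(-0.7, -1.4)

The cyan capsule was at about (8.7, 7.6) and moved to about (8.0, 6.2).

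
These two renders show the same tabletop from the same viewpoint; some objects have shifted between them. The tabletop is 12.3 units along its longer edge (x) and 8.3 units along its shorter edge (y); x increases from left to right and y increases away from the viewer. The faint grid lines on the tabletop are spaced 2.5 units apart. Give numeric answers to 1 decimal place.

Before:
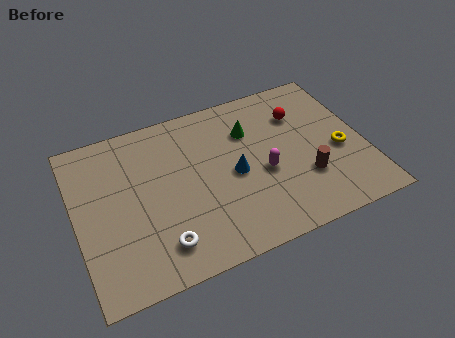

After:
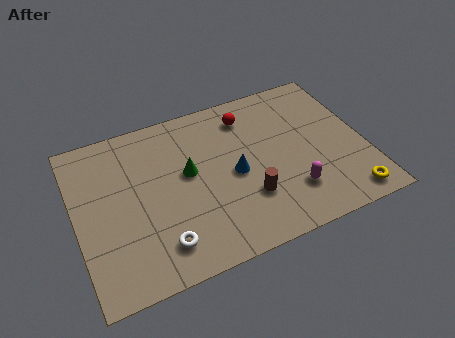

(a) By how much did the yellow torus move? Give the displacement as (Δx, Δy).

(0.0, -2.5)

The yellow torus was at about (11.2, 3.5) and moved to about (11.2, 1.0).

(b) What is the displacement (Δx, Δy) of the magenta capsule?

(1.0, -1.4)

The magenta capsule started near (7.9, 3.5) and ended near (8.9, 2.1).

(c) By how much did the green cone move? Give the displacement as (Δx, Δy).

(-2.8, -1.2)

From the two frames, the green cone sits at roughly (7.6, 5.9) before and (4.8, 4.7) after.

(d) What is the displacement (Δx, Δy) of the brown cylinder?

(-2.5, -0.1)

The brown cylinder started near (9.6, 2.6) and ended near (7.1, 2.5).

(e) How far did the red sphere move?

2.3

The red sphere was near (9.8, 6.0) before and (7.6, 6.7) after, so it travelled √(2.2² + 0.7²) ≈ 2.3 units.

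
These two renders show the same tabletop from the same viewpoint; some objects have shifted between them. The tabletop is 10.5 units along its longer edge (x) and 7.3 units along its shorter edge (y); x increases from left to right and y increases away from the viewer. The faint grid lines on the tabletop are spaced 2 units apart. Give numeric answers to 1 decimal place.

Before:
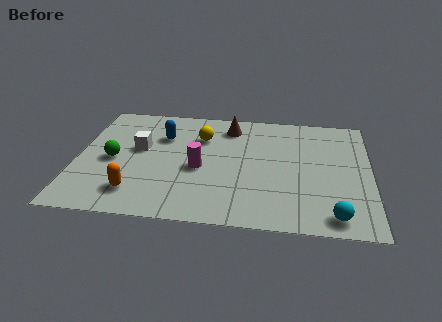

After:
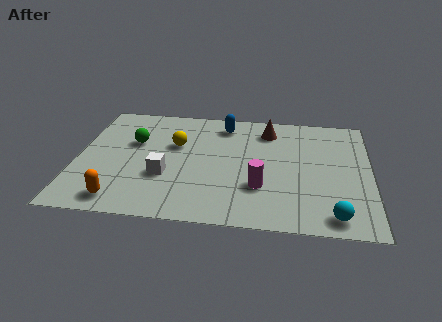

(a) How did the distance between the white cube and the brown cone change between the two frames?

+1.2

The distance was about 3.7 in the first image and 4.9 in the second, so they moved 1.2 units further apart.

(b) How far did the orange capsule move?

0.7

From (2.2, 1.5) to (1.7, 1.0), the orange capsule covered √(0.5² + 0.5²) ≈ 0.7 units.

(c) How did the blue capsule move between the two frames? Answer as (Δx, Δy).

(2.2, 1.0)

The blue capsule started near (3.0, 5.1) and ended near (5.2, 6.1).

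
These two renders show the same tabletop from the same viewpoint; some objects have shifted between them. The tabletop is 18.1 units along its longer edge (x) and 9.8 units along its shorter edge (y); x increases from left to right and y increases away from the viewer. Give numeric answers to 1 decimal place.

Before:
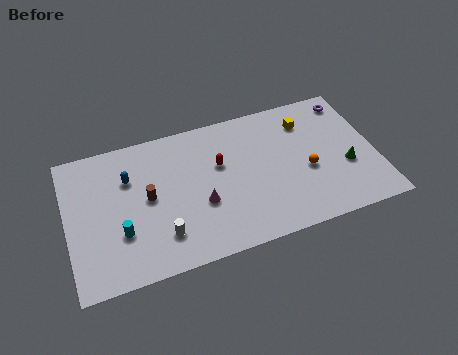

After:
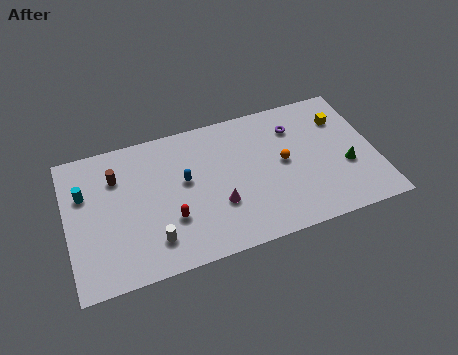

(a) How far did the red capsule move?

4.2

The red capsule was near (9.0, 6.1) before and (5.9, 3.2) after, so it travelled √(3.1² + 2.9²) ≈ 4.2 units.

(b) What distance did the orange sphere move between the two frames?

1.6

From (14.0, 4.1) to (12.7, 5.1), the orange sphere covered √(1.3² + 1.0²) ≈ 1.6 units.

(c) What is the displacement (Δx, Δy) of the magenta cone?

(1.0, -0.4)

The magenta cone started near (7.7, 3.7) and ended near (8.7, 3.3).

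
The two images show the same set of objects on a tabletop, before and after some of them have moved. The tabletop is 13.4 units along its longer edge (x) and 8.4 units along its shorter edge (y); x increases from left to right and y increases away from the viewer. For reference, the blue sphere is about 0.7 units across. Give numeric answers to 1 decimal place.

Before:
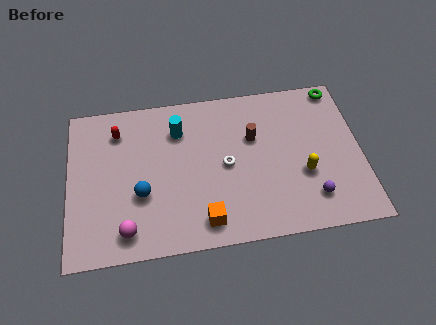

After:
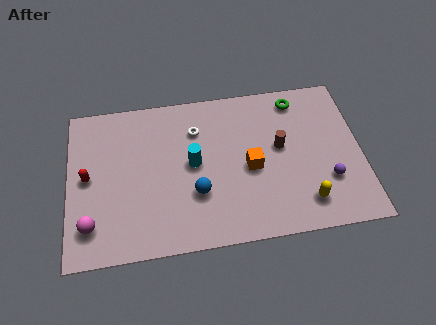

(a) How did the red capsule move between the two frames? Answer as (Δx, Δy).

(-1.4, -2.3)

The red capsule started near (2.3, 6.6) and ended near (0.9, 4.3).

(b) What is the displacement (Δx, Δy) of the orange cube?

(2.2, 2.5)

The orange cube started near (6.1, 1.3) and ended near (8.3, 3.8).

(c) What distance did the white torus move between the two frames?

2.5

From (7.2, 4.1) to (5.9, 6.2), the white torus covered √(1.3² + 2.1²) ≈ 2.5 units.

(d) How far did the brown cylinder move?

1.4

The brown cylinder moved from about (8.5, 5.4) to (9.7, 4.7), a distance of √(1.2² + 0.7²) ≈ 1.4.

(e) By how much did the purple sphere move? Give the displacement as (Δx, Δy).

(0.8, 0.8)

The purple sphere started near (11.0, 1.8) and ended near (11.8, 2.6).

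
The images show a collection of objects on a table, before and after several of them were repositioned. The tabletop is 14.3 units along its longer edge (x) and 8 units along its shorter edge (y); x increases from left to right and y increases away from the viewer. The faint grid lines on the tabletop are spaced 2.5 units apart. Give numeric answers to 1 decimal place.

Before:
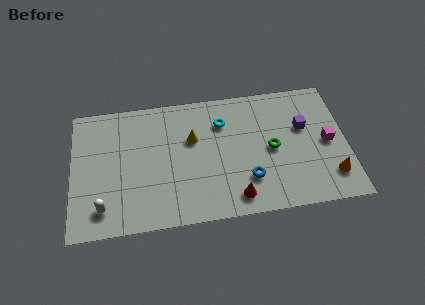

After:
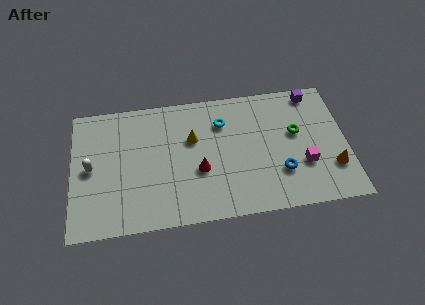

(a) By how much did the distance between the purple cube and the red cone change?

+2.0

They were about 5.3 units apart before and 7.3 after — 2.0 units further apart.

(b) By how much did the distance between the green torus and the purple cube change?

+0.6

Before: roughly 2.0 units apart; after: 2.6. That's 0.6 units further apart.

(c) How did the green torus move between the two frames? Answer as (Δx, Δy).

(1.3, 0.8)

From the two frames, the green torus sits at roughly (10.4, 3.9) before and (11.7, 4.7) after.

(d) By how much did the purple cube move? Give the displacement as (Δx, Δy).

(0.6, 2.1)

The purple cube started near (12.1, 5.0) and ended near (12.7, 7.1).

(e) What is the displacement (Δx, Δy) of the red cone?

(-1.8, 1.9)

The red cone was at about (8.4, 1.2) and moved to about (6.6, 3.1).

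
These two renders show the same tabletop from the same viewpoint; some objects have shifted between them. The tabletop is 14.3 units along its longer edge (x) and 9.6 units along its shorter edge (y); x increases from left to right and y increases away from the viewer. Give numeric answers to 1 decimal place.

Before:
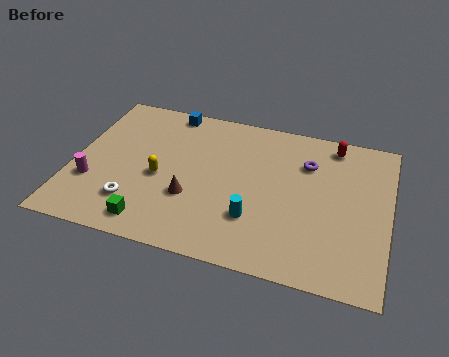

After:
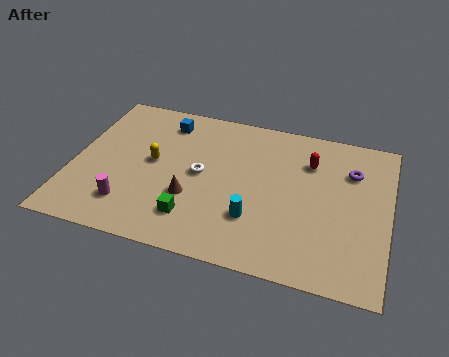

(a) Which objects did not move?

the brown cone and the cyan cylinder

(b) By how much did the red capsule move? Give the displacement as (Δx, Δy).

(-1.0, -1.4)

The red capsule was at about (11.6, 8.4) and moved to about (10.6, 7.0).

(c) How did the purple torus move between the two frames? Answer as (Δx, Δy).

(2.0, 0.0)

The purple torus was at about (10.5, 6.9) and moved to about (12.5, 6.9).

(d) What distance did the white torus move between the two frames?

3.8

The white torus was near (3.0, 2.3) before and (5.8, 4.9) after, so it travelled √(2.8² + 2.6²) ≈ 3.8 units.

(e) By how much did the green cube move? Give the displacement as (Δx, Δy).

(1.8, 0.8)

The green cube started near (3.9, 1.3) and ended near (5.7, 2.1).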